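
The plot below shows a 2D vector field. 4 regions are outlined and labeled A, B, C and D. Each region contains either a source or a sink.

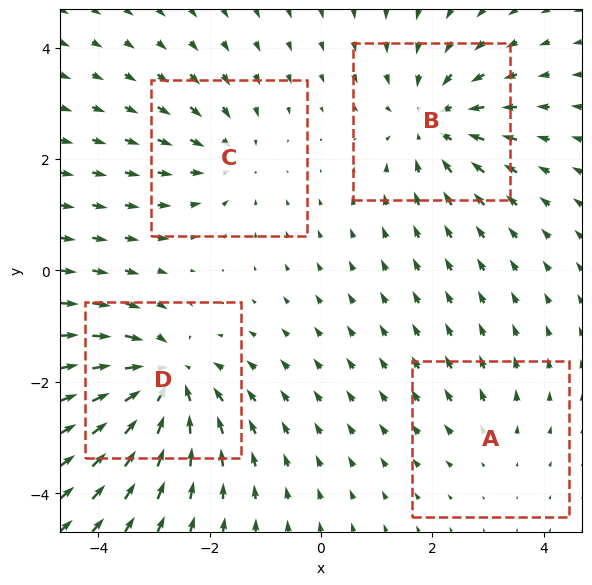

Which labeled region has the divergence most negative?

D

Divergence at each region's feature centre — A: about +2, B: about -5, C: about -3, D: about -6. Region D is most negative.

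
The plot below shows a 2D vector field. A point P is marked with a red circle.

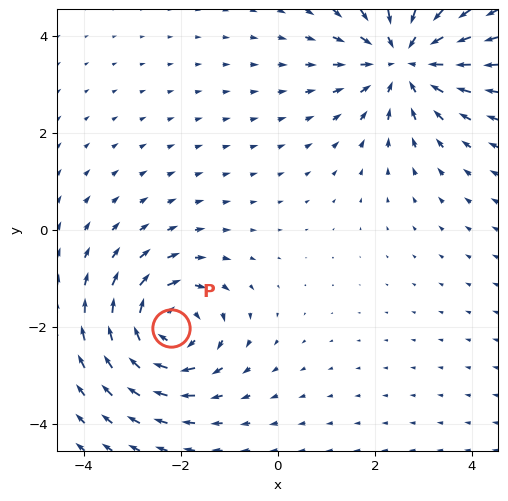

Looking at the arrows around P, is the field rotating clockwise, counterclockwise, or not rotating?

Near P at (-2.2, -2.0) the arrows circulate clockwise. The curl (z-component) there is about -4; negative curl means clockwise rotation.

clockwise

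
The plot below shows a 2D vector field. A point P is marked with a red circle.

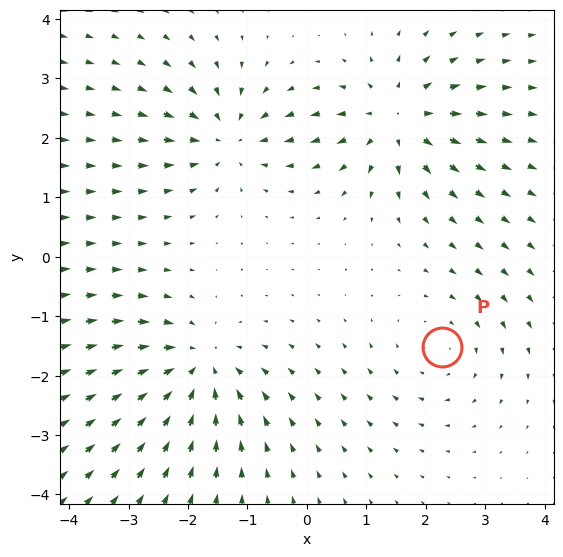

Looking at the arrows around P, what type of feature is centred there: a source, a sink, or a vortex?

vortex

At P (2.3, -1.5) the arrows circulate clockwise. Divergence ≈0, curl about -2 — near-zero divergence with nonzero curl is a vortex.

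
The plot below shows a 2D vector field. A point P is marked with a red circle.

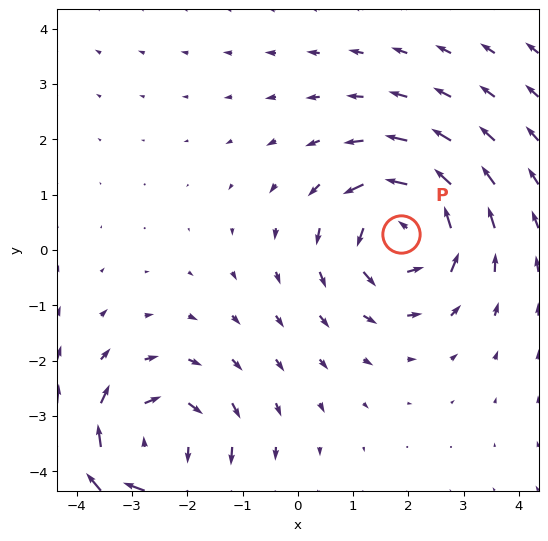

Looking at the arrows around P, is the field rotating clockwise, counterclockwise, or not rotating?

Near P at (1.9, 0.3) the arrows circulate counterclockwise. The curl (z-component) there is about +4; positive curl means counterclockwise rotation.

counterclockwise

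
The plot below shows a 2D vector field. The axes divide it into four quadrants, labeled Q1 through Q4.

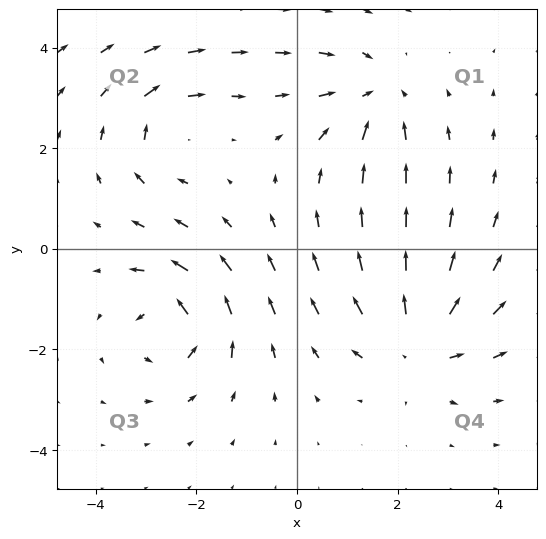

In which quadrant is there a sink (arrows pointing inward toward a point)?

Q1

The sink sits at approximately (1.5, 3.0), which lies in quadrant Q1. The divergence there is about -4, negative as expected for a sink.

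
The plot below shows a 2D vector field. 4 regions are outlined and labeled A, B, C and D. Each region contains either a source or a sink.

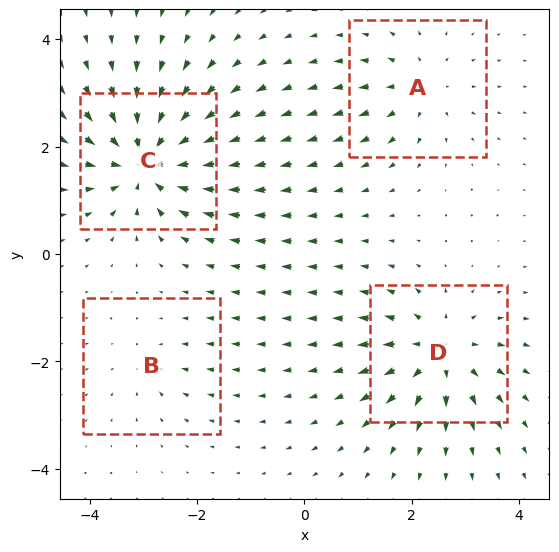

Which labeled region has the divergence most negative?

C

Divergence at each region's feature centre — A: about +4, B: about -2, C: about -8, D: about +6. Region C is most negative.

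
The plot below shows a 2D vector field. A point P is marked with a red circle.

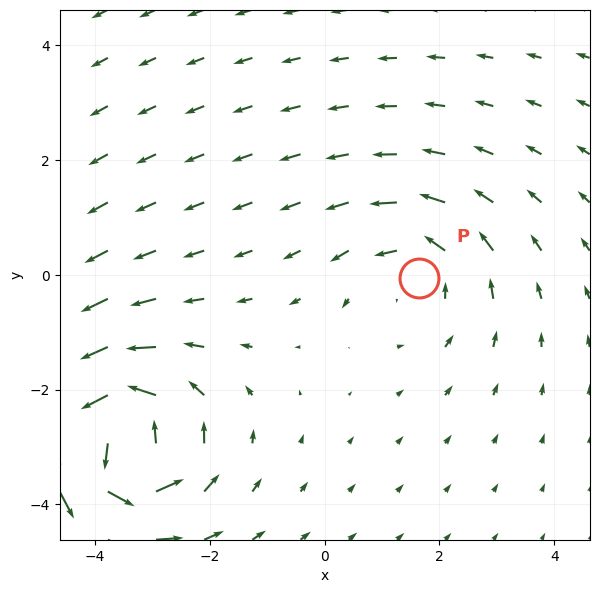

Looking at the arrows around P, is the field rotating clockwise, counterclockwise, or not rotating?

counterclockwise

Near P at (1.6, -0.1) the arrows circulate counterclockwise. The curl (z-component) there is about +2; positive curl means counterclockwise rotation.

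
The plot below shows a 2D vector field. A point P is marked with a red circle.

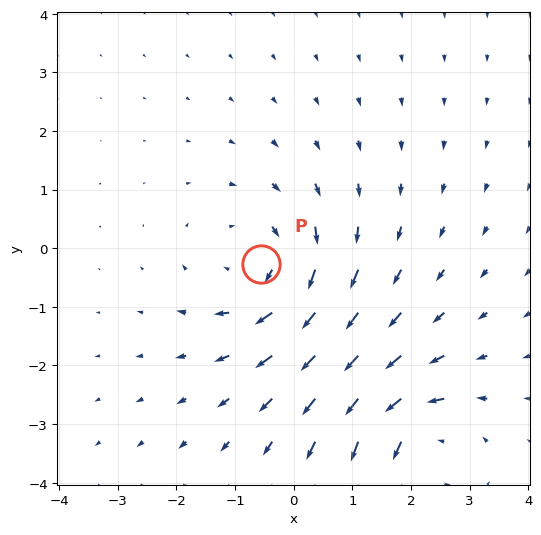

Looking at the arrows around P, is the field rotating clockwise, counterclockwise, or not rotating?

clockwise

Near P at (-0.6, -0.3) the arrows circulate clockwise. The curl (z-component) there is about -4; negative curl means clockwise rotation.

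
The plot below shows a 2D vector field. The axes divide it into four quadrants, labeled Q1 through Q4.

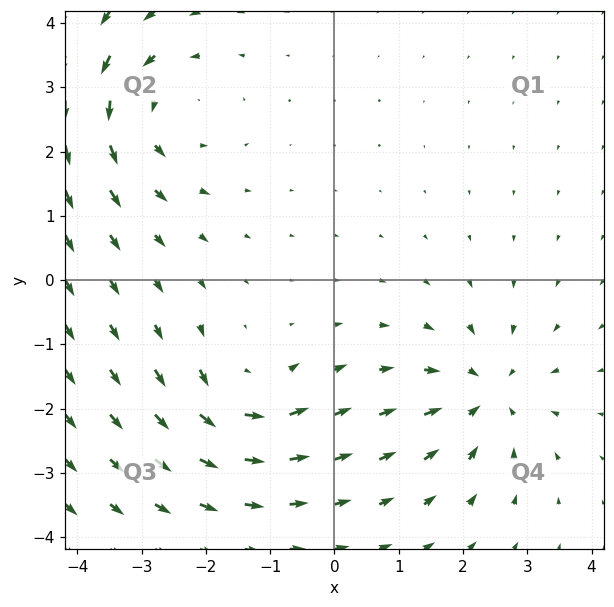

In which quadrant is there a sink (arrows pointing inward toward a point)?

Q4

The sink sits at approximately (2.4, -1.8), which lies in quadrant Q4. The divergence there is about -5, negative as expected for a sink.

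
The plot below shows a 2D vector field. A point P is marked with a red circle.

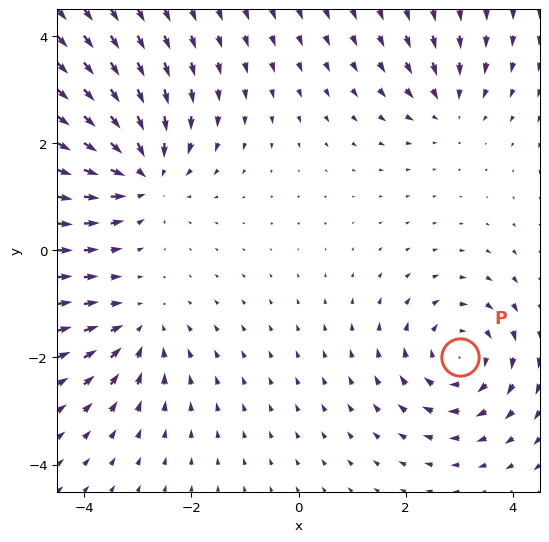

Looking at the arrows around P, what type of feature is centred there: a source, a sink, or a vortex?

At P (3.0, -2.0) the arrows circulate clockwise. Divergence ≈0, curl about -5 — near-zero divergence with nonzero curl is a vortex.

vortex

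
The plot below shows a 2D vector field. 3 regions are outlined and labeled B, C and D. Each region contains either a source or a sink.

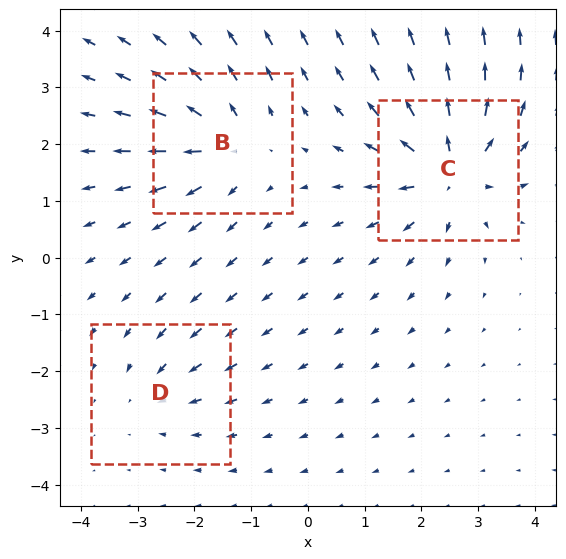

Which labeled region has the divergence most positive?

Divergence at each region's feature centre — B: about +4, C: about +6, D: about -2. Region C is most positive.

C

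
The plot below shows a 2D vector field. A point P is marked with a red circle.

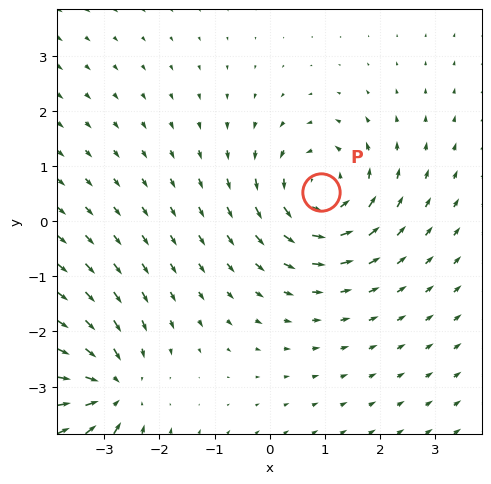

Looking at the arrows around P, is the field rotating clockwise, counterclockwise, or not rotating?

counterclockwise

Near P at (0.9, 0.5) the arrows circulate counterclockwise. The curl (z-component) there is about +4; positive curl means counterclockwise rotation.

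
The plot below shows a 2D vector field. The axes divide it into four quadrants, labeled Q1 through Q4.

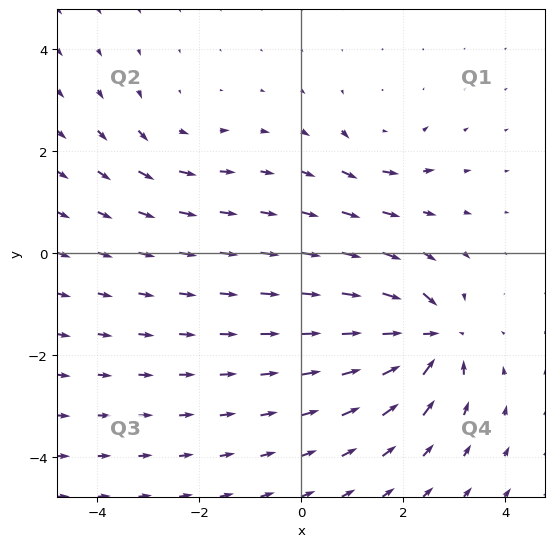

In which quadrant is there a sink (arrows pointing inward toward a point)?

Q4

The sink sits at approximately (2.5, -1.7), which lies in quadrant Q4. The divergence there is about -7, negative as expected for a sink.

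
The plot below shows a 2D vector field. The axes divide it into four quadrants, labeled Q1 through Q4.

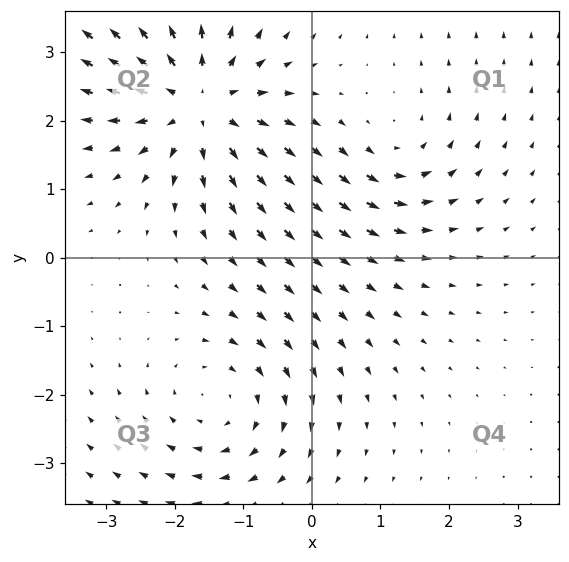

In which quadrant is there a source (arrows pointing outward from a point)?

Q2

The source sits at approximately (-1.7, 2.3), which lies in quadrant Q2. The divergence there is about +5, positive as expected for a source.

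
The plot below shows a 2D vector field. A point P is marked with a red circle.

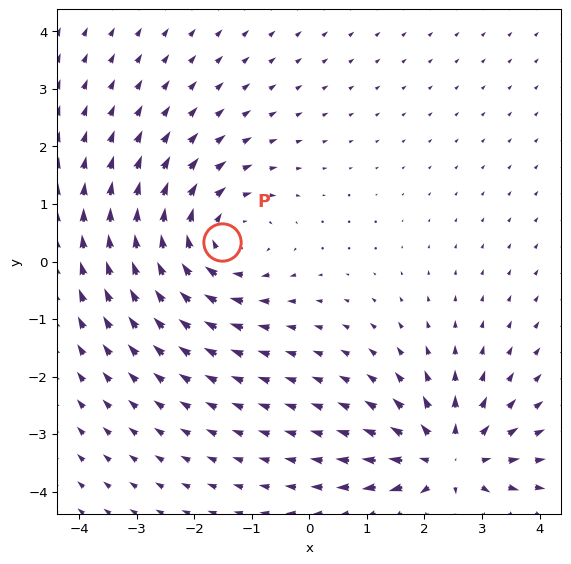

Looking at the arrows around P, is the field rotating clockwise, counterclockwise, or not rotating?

Near P at (-1.5, 0.3) the arrows circulate clockwise. The curl (z-component) there is about -3; negative curl means clockwise rotation.

clockwise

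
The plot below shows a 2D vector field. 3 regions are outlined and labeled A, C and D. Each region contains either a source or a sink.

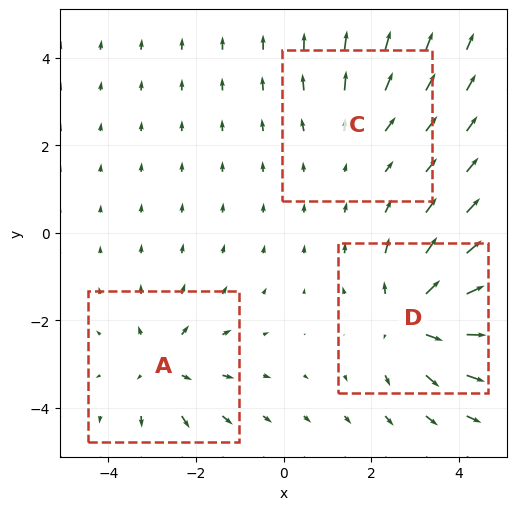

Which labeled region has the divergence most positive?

Divergence at each region's feature centre — A: about +3, C: about +2, D: about +4. Region D is most positive.

D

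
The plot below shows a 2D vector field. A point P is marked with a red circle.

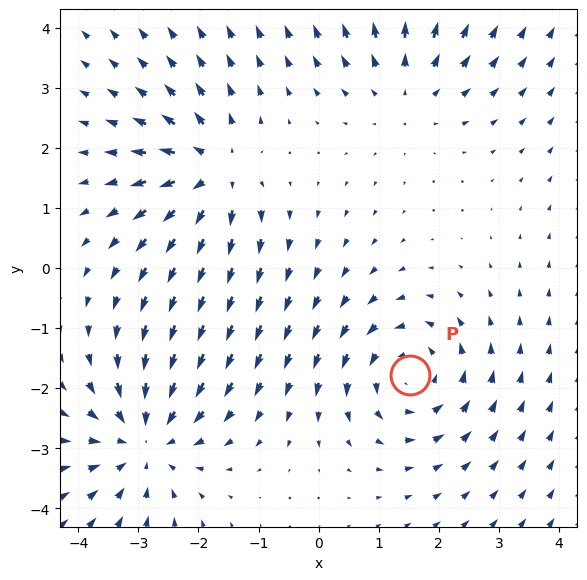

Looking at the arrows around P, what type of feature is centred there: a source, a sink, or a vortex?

At P (1.5, -1.8) the arrows circulate counterclockwise. Divergence ≈0, curl about +4 — near-zero divergence with nonzero curl is a vortex.

vortex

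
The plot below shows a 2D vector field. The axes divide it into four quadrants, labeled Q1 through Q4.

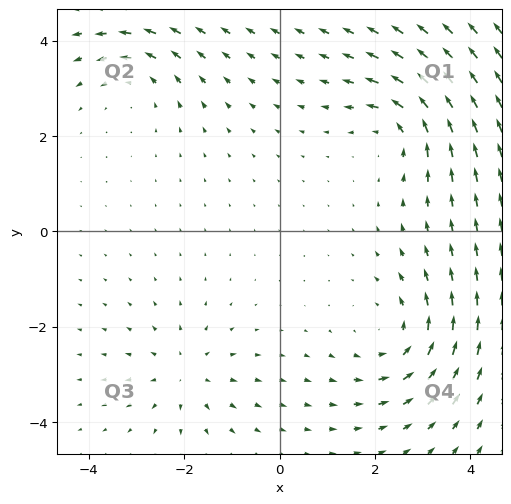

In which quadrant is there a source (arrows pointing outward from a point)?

The source sits at approximately (-2.0, -3.0), which lies in quadrant Q3. The divergence there is about +3, positive as expected for a source.

Q3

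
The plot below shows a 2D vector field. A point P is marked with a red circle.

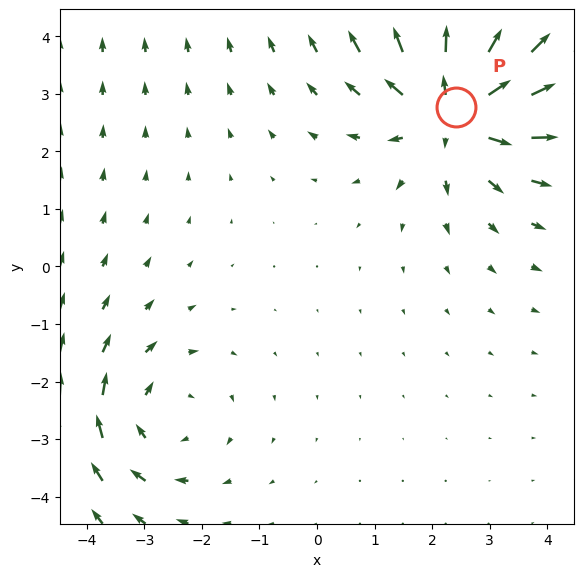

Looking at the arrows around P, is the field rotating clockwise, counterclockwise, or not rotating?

not rotating

Near P at (2.4, 2.8) the arrows show no circulation. The curl there is ≈0.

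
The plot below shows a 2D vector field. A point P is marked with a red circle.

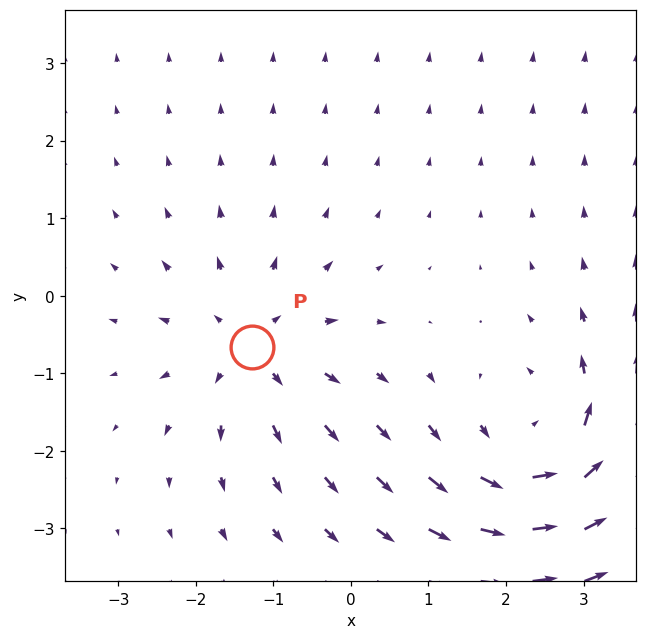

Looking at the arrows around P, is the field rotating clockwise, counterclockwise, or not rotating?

not rotating

Near P at (-1.3, -0.7) the arrows show no circulation. The curl there is ≈0.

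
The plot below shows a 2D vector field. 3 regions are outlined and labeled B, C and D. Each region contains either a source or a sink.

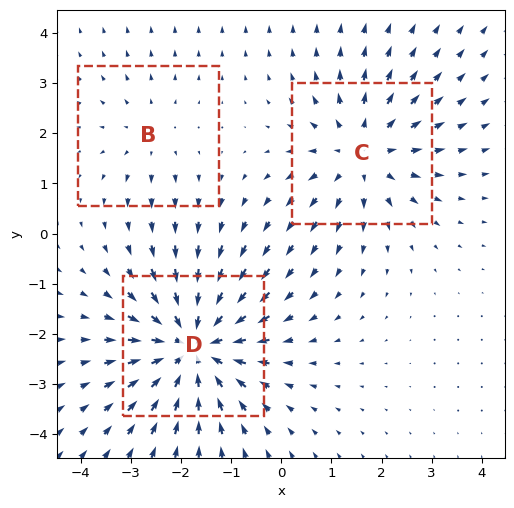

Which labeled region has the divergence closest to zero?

Divergence at each region's feature centre — B: about +2, C: about +3, D: about -4. Region B is closest to zero.

B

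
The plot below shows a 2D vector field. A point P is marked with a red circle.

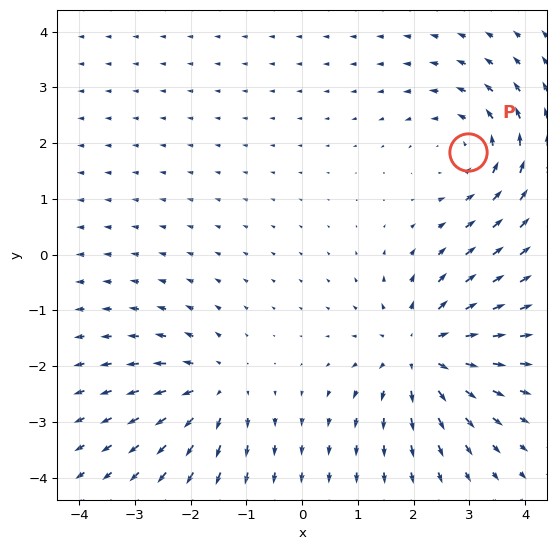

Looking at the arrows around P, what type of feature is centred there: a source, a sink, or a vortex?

vortex

At P (3.0, 1.8) the arrows circulate counterclockwise. Divergence ≈0, curl about +3 — near-zero divergence with nonzero curl is a vortex.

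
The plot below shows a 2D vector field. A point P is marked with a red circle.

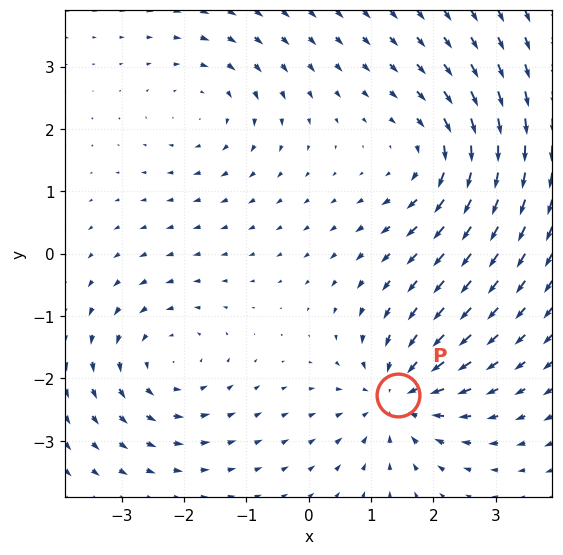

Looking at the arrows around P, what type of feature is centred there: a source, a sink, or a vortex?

sink

At P (1.4, -2.3) the arrows converge inward. Divergence about -5, curl ≈0 — negative divergence with near-zero curl is a sink.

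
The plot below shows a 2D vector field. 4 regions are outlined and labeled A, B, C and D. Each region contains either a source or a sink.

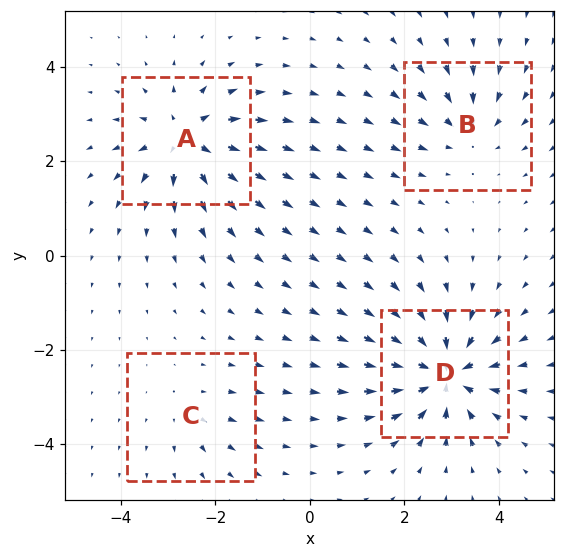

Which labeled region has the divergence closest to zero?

Divergence at each region's feature centre — A: about +7, B: about -4, C: about +3, D: about -8. Region C is closest to zero.

C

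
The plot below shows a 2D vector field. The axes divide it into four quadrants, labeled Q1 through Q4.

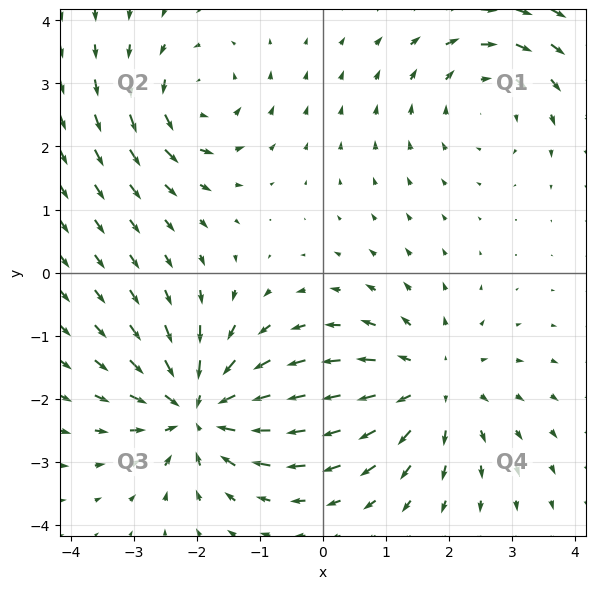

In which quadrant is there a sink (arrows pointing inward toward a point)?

The sink sits at approximately (-2.0, -2.2), which lies in quadrant Q3. The divergence there is about -5, negative as expected for a sink.

Q3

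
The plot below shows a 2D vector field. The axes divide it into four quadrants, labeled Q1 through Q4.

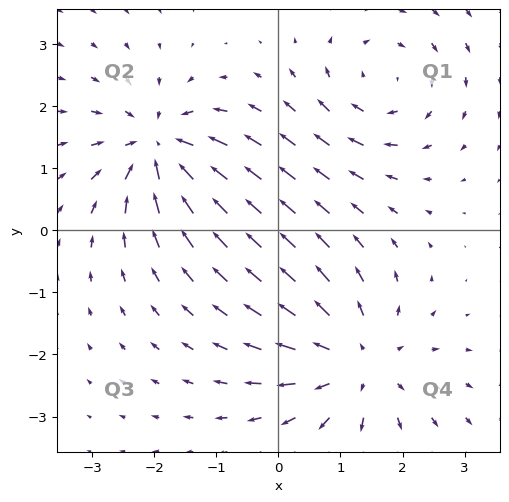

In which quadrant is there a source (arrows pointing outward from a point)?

Q4

The source sits at approximately (1.3, -2.1), which lies in quadrant Q4. The divergence there is about +4, positive as expected for a source.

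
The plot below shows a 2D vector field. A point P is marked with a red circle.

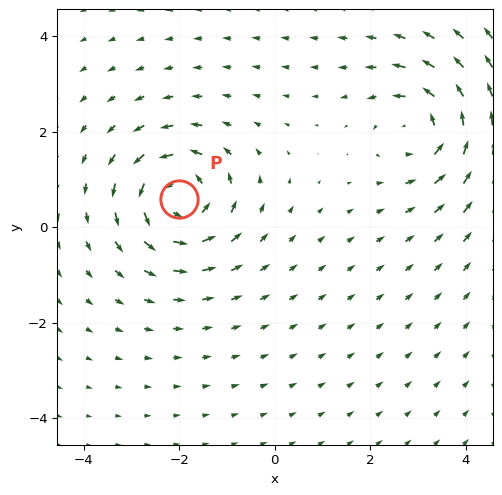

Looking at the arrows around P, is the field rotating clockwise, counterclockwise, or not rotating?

counterclockwise

Near P at (-2.0, 0.6) the arrows circulate counterclockwise. The curl (z-component) there is about +6; positive curl means counterclockwise rotation.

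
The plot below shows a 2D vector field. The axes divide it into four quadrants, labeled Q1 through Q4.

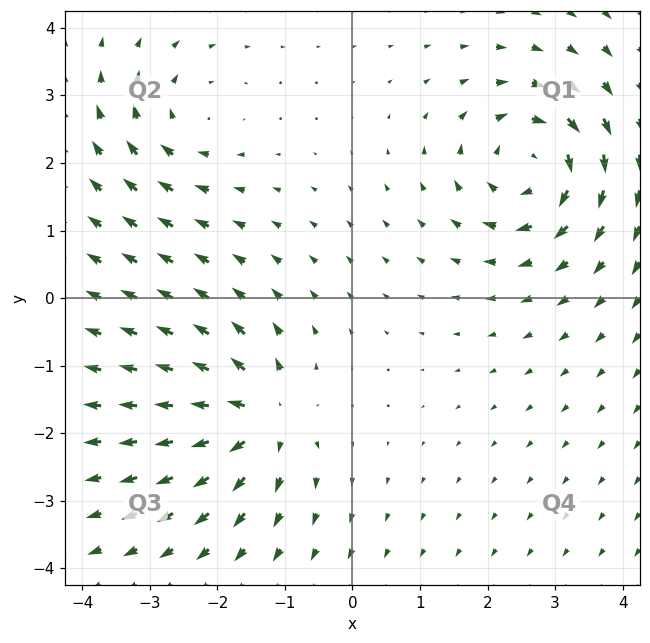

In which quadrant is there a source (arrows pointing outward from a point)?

Q3

The source sits at approximately (-1.4, -1.8), which lies in quadrant Q3. The divergence there is about +6, positive as expected for a source.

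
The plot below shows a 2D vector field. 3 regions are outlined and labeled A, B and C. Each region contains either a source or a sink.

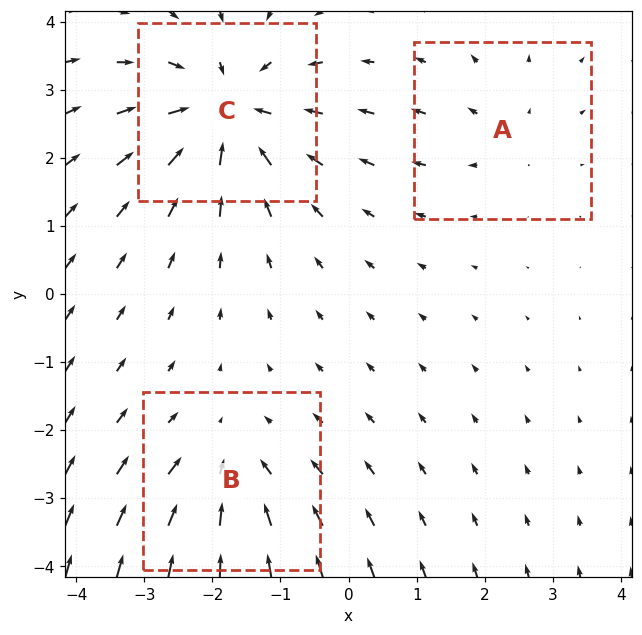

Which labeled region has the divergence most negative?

Divergence at each region's feature centre — A: about +2, B: about -3, C: about -5. Region C is most negative.

C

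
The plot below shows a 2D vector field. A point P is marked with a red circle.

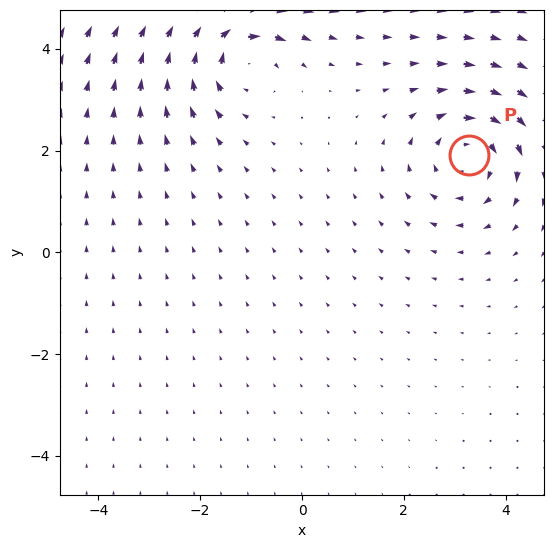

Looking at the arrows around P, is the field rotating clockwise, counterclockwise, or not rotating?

clockwise

Near P at (3.3, 1.9) the arrows circulate clockwise. The curl (z-component) there is about -5; negative curl means clockwise rotation.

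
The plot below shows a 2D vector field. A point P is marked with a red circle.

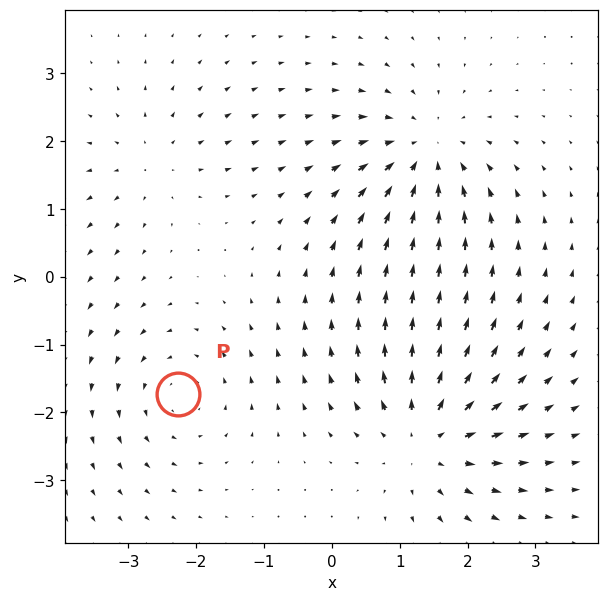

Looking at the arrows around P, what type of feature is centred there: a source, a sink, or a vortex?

At P (-2.3, -1.7) the arrows circulate counterclockwise. Divergence ≈0, curl about +3 — near-zero divergence with nonzero curl is a vortex.

vortex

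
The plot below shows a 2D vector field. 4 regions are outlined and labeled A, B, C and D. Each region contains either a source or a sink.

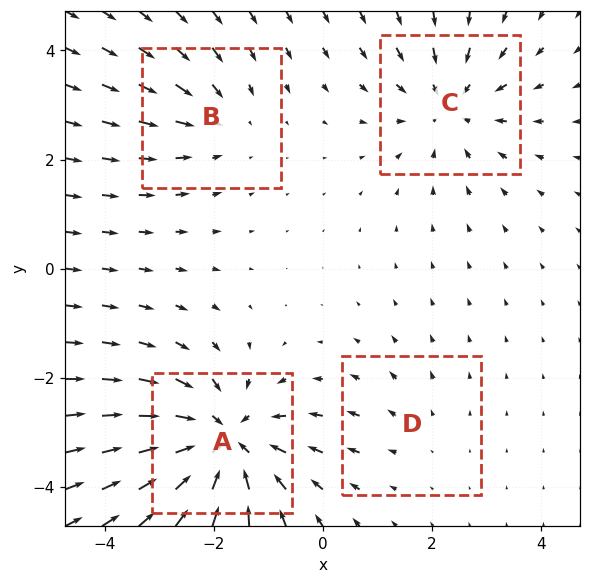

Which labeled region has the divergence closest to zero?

Divergence at each region's feature centre — A: about -6, B: about -3, C: about -4, D: about +1. Region D is closest to zero.

D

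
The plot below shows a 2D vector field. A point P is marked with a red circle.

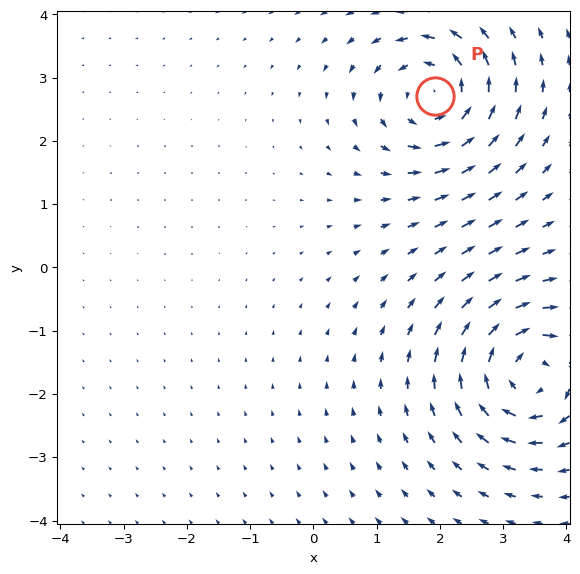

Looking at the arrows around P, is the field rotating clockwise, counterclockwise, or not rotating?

Near P at (1.9, 2.7) the arrows circulate counterclockwise. The curl (z-component) there is about +5; positive curl means counterclockwise rotation.

counterclockwise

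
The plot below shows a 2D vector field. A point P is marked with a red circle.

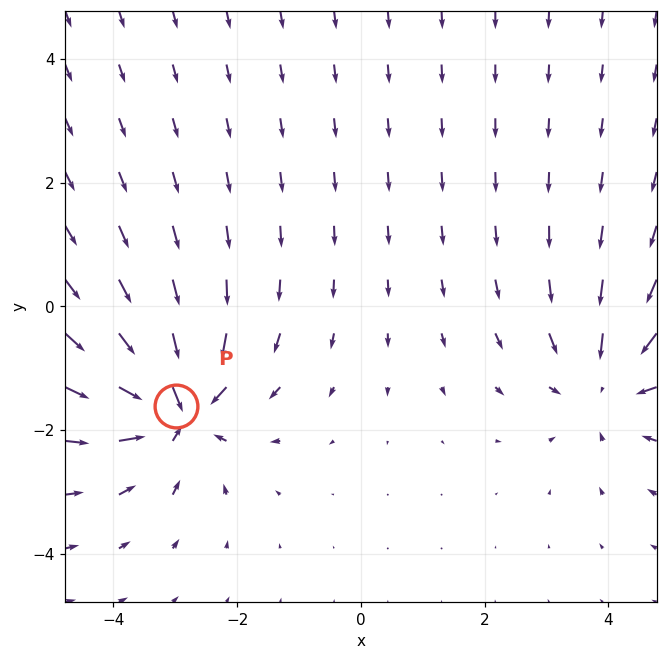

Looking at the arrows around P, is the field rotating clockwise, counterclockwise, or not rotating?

not rotating

Near P at (-3.0, -1.6) the arrows show no circulation. The curl there is ≈0.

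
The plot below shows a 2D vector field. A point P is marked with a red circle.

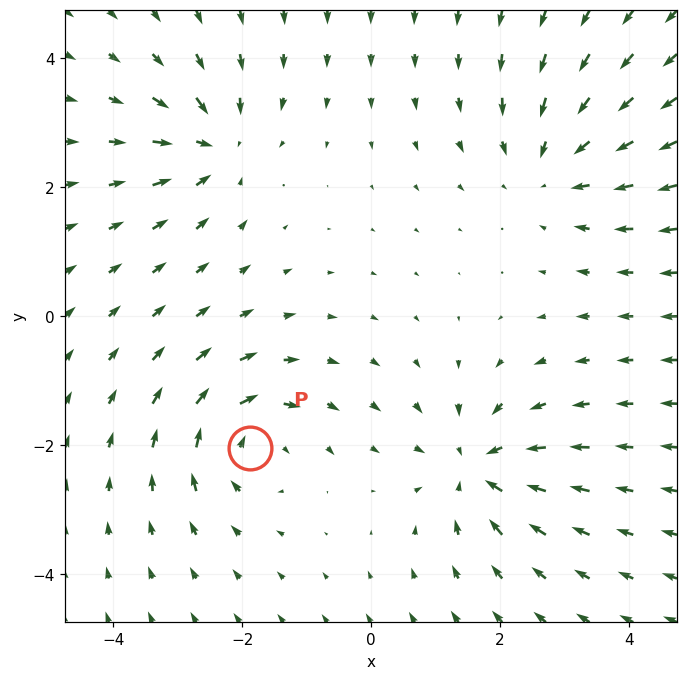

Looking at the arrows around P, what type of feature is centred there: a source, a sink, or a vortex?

At P (-1.9, -2.0) the arrows circulate clockwise. Divergence ≈0, curl about -6 — near-zero divergence with nonzero curl is a vortex.

vortex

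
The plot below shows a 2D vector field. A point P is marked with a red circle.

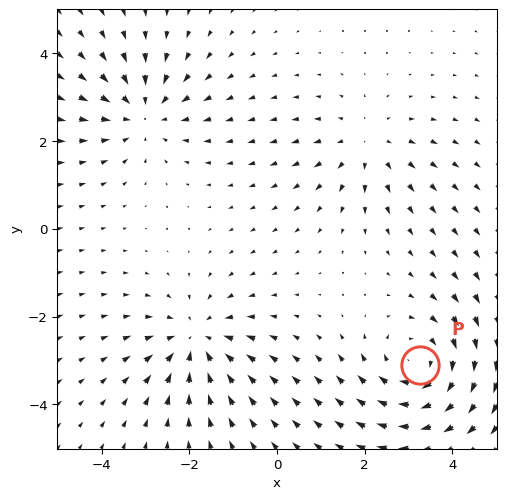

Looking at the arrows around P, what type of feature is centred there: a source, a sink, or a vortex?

vortex

At P (3.3, -3.1) the arrows circulate clockwise. Divergence ≈0, curl about -4 — near-zero divergence with nonzero curl is a vortex.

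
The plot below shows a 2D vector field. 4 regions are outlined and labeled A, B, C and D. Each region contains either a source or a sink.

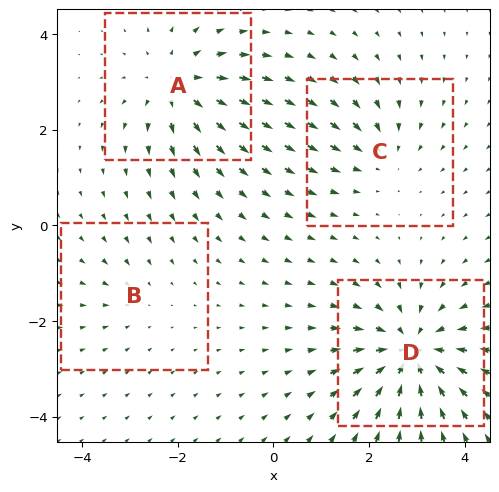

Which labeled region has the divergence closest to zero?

Divergence at each region's feature centre — A: about +5, B: about -2, C: about -4, D: about -7. Region B is closest to zero.

B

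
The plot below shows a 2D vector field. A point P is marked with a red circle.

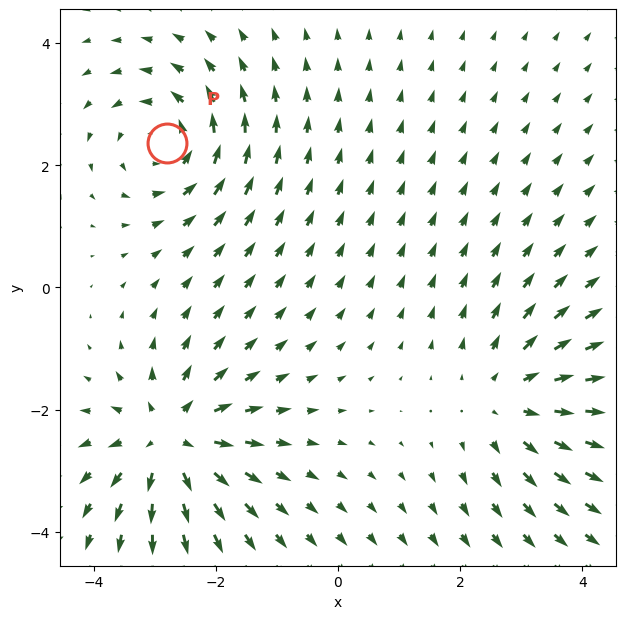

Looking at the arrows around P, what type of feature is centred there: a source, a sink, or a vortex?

vortex

At P (-2.8, 2.4) the arrows circulate counterclockwise. Divergence ≈0, curl about +4 — near-zero divergence with nonzero curl is a vortex.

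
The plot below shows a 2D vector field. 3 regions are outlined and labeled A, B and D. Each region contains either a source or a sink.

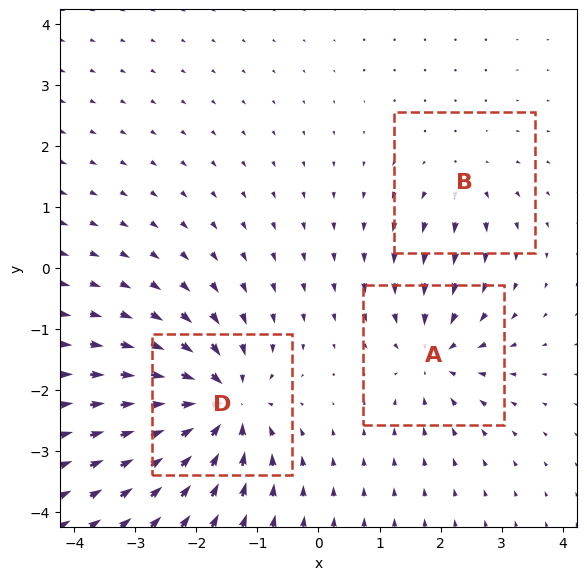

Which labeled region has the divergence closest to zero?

B

Divergence at each region's feature centre — A: about -4, B: about +2, D: about -6. Region B is closest to zero.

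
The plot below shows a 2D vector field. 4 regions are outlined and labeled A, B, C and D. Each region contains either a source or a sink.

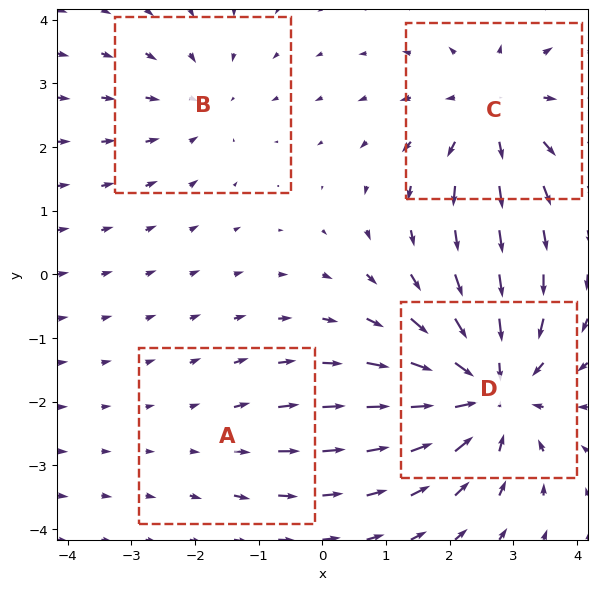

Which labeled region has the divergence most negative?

D

Divergence at each region's feature centre — A: about +2, B: about -3, C: about +4, D: about -6. Region D is most negative.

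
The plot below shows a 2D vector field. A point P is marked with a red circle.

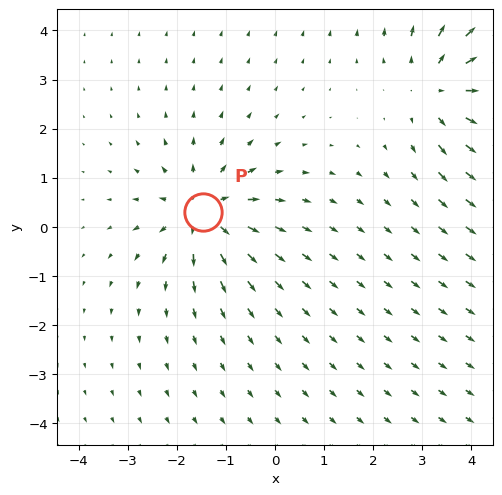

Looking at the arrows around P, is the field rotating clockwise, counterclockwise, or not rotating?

Near P at (-1.5, 0.3) the arrows show no circulation. The curl there is ≈0.

not rotating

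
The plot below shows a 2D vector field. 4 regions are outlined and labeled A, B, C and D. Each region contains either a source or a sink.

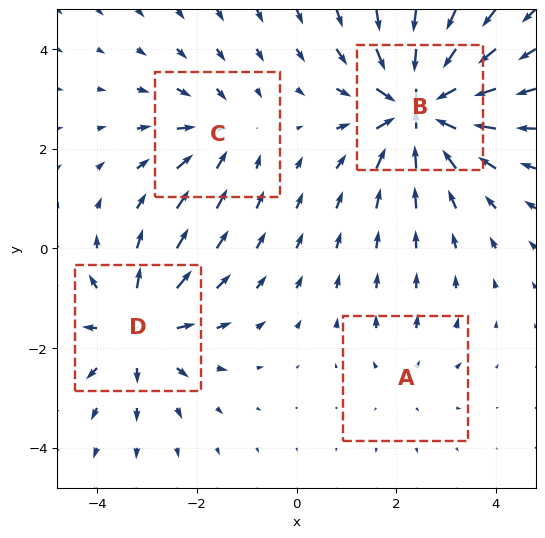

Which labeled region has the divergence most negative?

B

Divergence at each region's feature centre — A: about +2, B: about -8, C: about -4, D: about +5. Region B is most negative.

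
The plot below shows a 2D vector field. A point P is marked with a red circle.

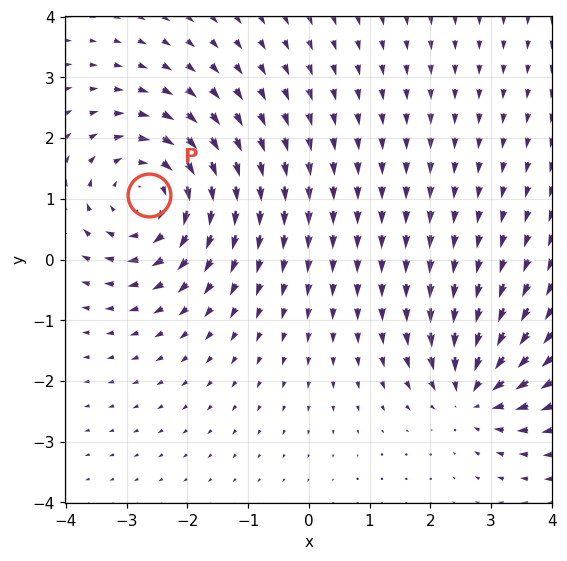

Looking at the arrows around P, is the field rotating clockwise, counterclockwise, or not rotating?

Near P at (-2.6, 1.1) the arrows circulate clockwise. The curl (z-component) there is about -4; negative curl means clockwise rotation.

clockwise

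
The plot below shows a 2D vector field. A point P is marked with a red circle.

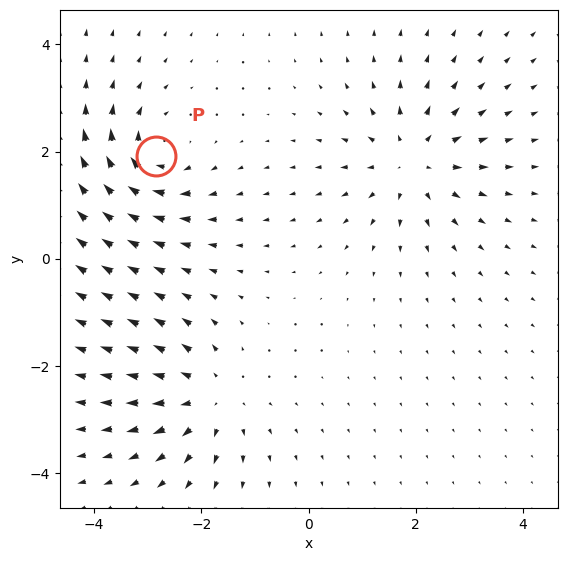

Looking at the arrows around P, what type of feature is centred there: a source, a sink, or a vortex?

vortex

At P (-2.8, 1.9) the arrows circulate clockwise. Divergence ≈0, curl about -6 — near-zero divergence with nonzero curl is a vortex.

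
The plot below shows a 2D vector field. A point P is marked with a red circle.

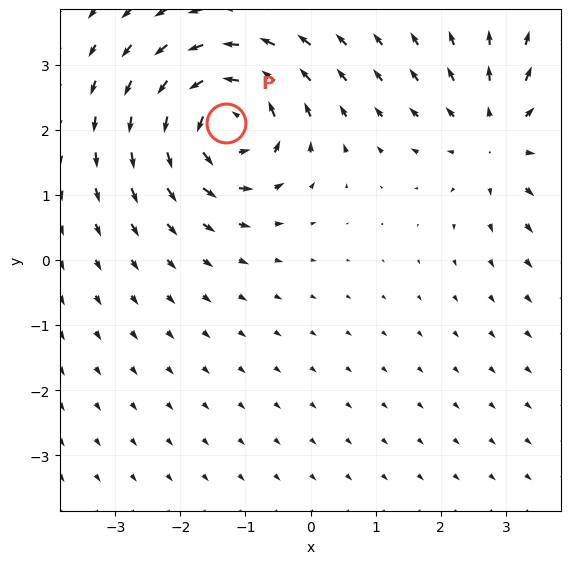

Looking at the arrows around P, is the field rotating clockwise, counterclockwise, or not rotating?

counterclockwise

Near P at (-1.3, 2.1) the arrows circulate counterclockwise. The curl (z-component) there is about +6; positive curl means counterclockwise rotation.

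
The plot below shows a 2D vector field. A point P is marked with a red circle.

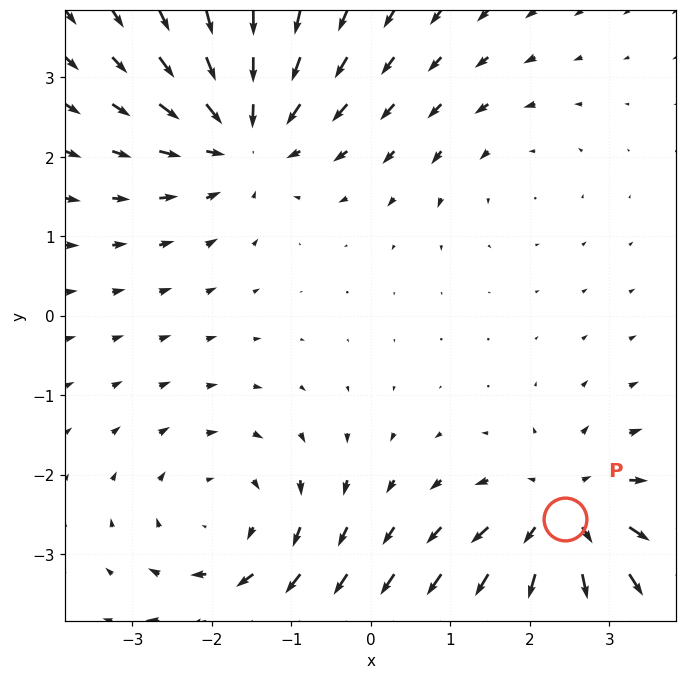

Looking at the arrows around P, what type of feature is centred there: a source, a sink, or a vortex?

At P (2.4, -2.6) the arrows spread outward. Divergence about +6, curl ≈0 — positive divergence with near-zero curl is a source.

source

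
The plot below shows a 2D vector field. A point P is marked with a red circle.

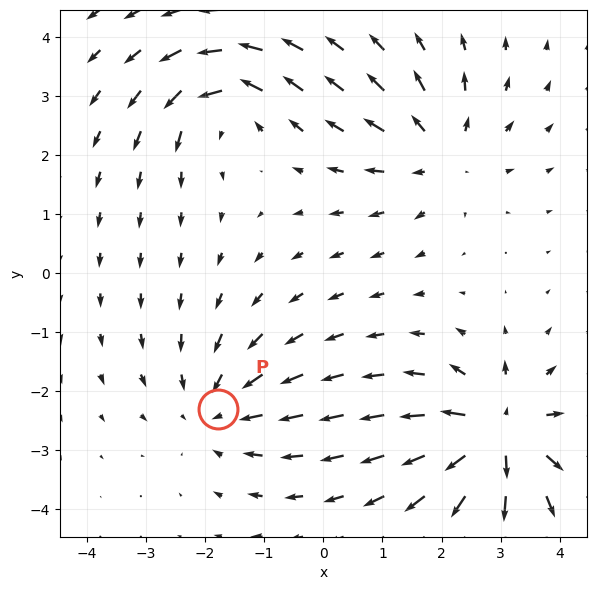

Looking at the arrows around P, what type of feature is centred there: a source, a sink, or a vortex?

sink

At P (-1.8, -2.3) the arrows converge inward. Divergence about -3, curl ≈0 — negative divergence with near-zero curl is a sink.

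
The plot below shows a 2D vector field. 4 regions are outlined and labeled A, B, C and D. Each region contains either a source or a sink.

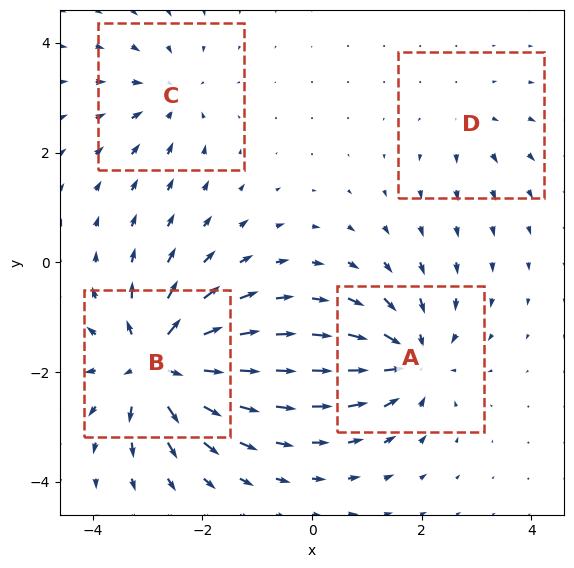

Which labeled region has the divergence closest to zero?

D

Divergence at each region's feature centre — A: about -6, B: about +8, C: about -4, D: about +2. Region D is closest to zero.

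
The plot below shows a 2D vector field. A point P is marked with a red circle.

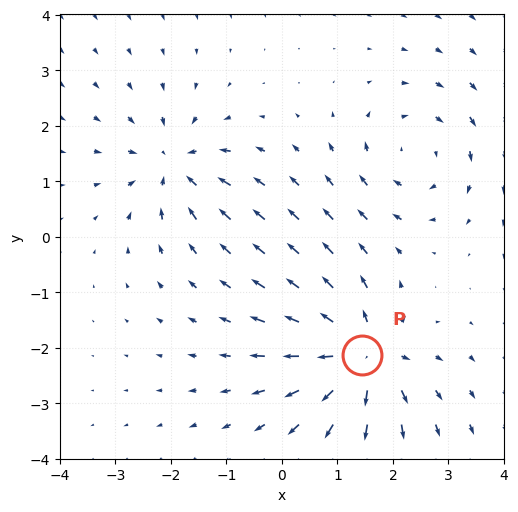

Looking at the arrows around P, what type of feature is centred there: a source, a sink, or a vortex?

source

At P (1.4, -2.1) the arrows spread outward. Divergence about +5, curl ≈0 — positive divergence with near-zero curl is a source.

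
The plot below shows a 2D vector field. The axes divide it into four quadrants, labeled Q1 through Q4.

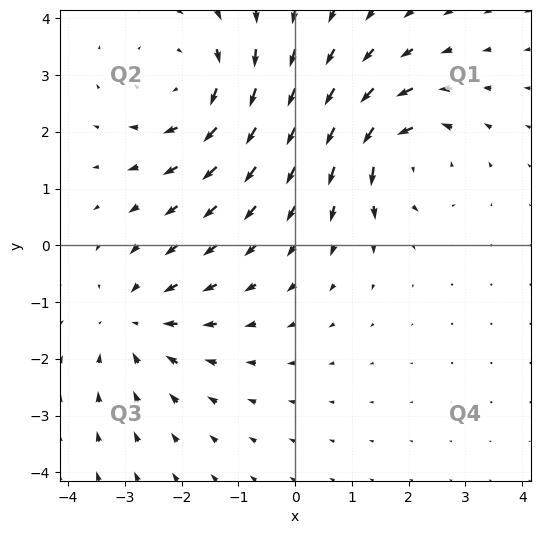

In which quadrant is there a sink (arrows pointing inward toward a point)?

Q3

The sink sits at approximately (-2.8, -1.3), which lies in quadrant Q3. The divergence there is about -3, negative as expected for a sink.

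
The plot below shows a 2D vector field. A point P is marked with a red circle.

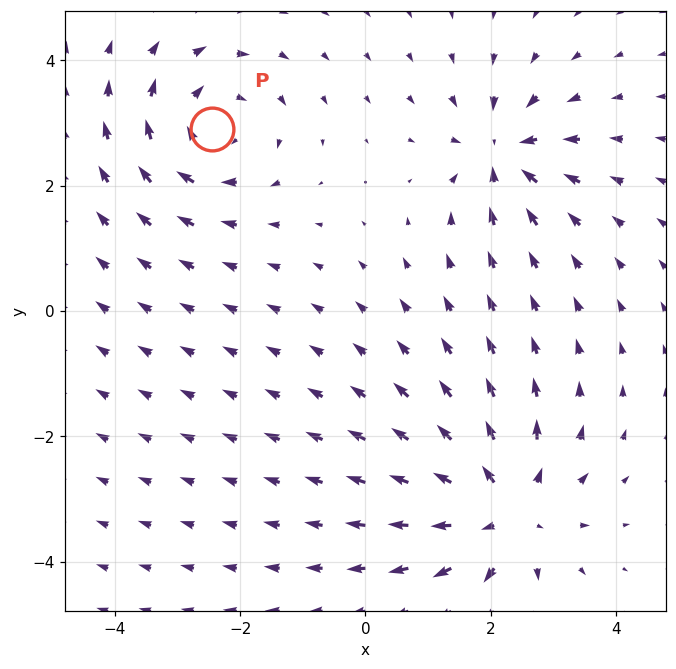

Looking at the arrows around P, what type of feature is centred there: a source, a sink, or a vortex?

vortex

At P (-2.5, 2.9) the arrows circulate clockwise. Divergence ≈0, curl about -4 — near-zero divergence with nonzero curl is a vortex.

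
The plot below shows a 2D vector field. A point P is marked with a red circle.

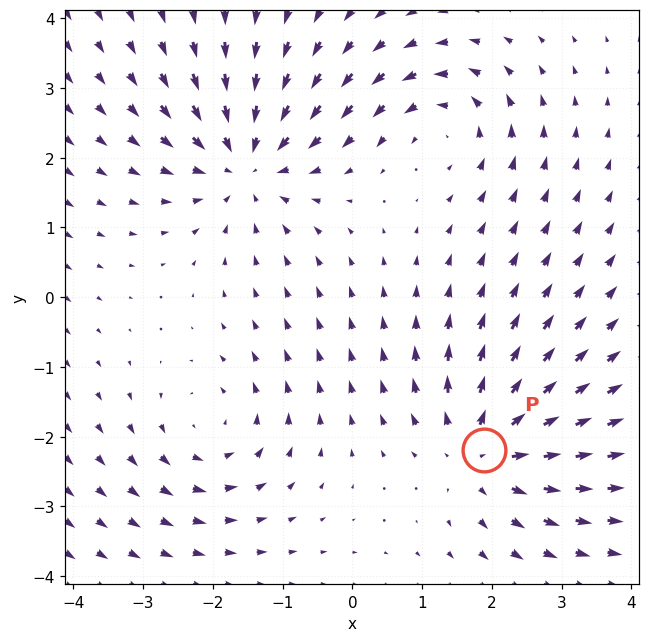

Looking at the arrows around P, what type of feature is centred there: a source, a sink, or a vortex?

source

At P (1.9, -2.2) the arrows spread outward. Divergence about +4, curl ≈0 — positive divergence with near-zero curl is a source.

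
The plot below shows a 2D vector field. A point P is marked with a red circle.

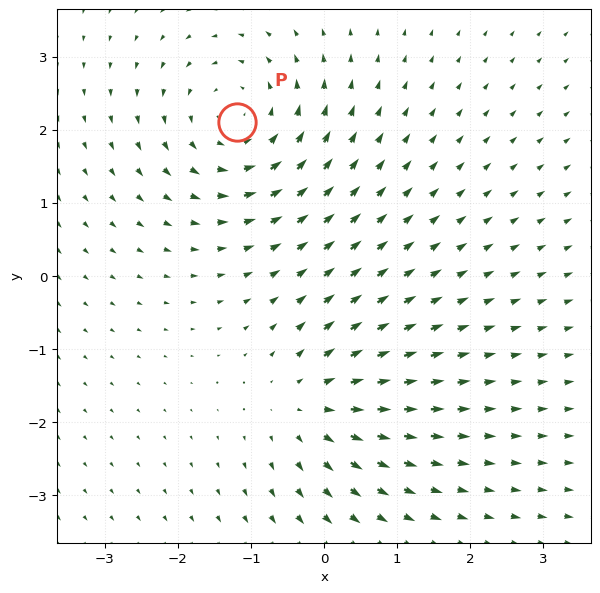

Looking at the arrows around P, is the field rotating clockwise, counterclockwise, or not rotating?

counterclockwise

Near P at (-1.2, 2.1) the arrows circulate counterclockwise. The curl (z-component) there is about +4; positive curl means counterclockwise rotation.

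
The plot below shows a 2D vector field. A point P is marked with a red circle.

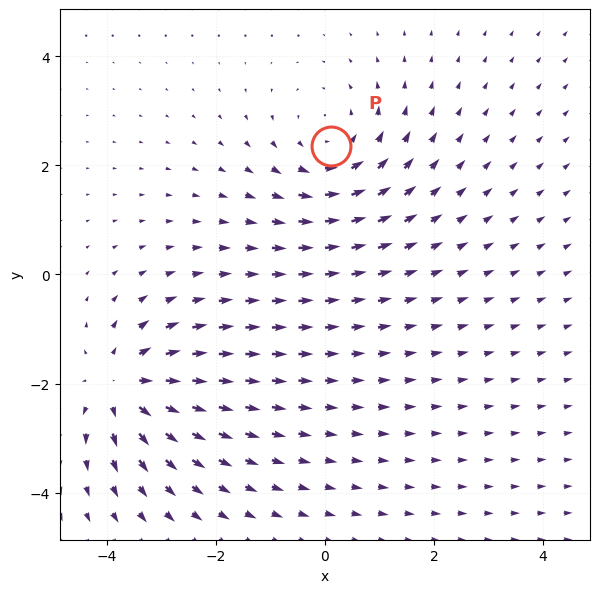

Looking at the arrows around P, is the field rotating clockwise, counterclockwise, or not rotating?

Near P at (0.1, 2.4) the arrows circulate counterclockwise. The curl (z-component) there is about +4; positive curl means counterclockwise rotation.

counterclockwise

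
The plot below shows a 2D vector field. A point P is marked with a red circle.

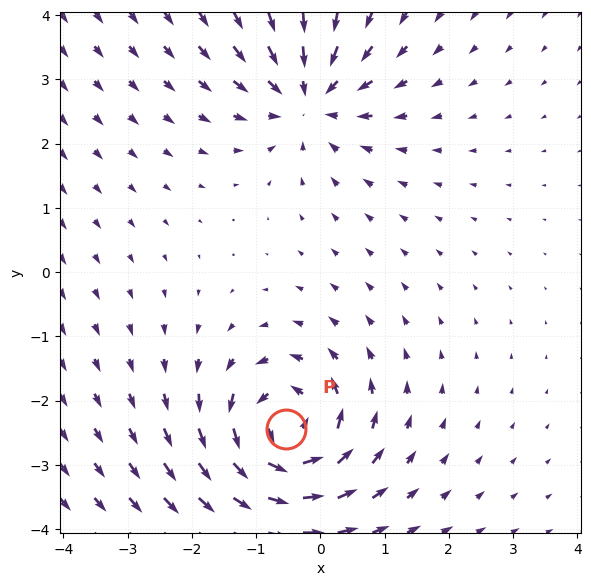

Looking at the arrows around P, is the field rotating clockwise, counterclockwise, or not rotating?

Near P at (-0.5, -2.4) the arrows circulate counterclockwise. The curl (z-component) there is about +7; positive curl means counterclockwise rotation.

counterclockwise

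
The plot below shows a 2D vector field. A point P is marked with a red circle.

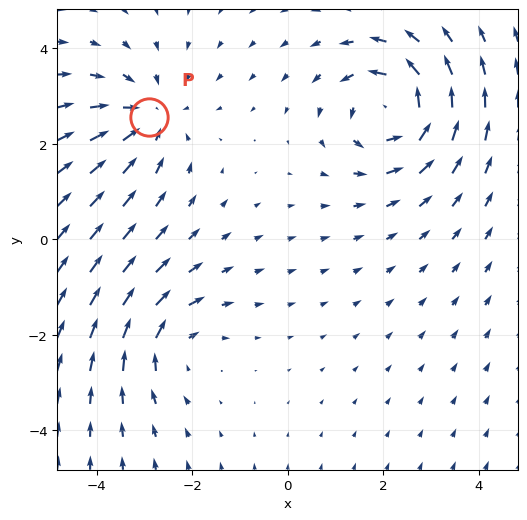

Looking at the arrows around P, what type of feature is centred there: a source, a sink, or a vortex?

sink

At P (-2.9, 2.6) the arrows converge inward. Divergence about -3, curl ≈0 — negative divergence with near-zero curl is a sink.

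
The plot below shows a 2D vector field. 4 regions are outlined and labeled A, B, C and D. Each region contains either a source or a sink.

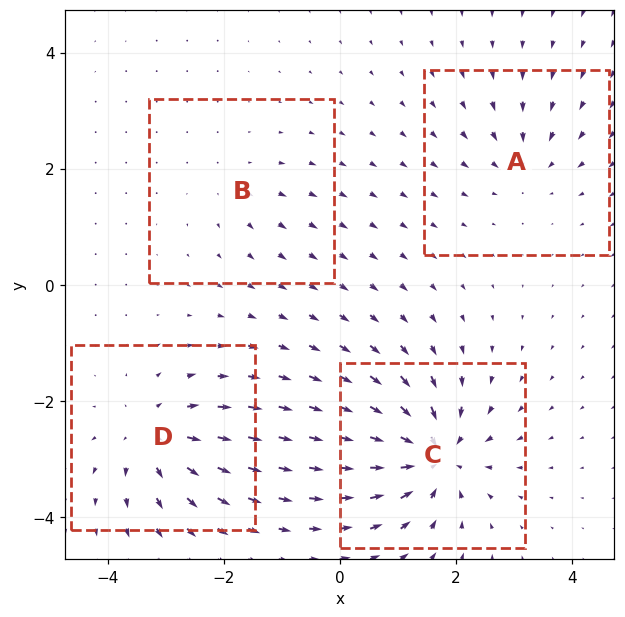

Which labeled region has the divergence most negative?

C

Divergence at each region's feature centre — A: about -4, B: about +3, C: about -8, D: about +6. Region C is most negative.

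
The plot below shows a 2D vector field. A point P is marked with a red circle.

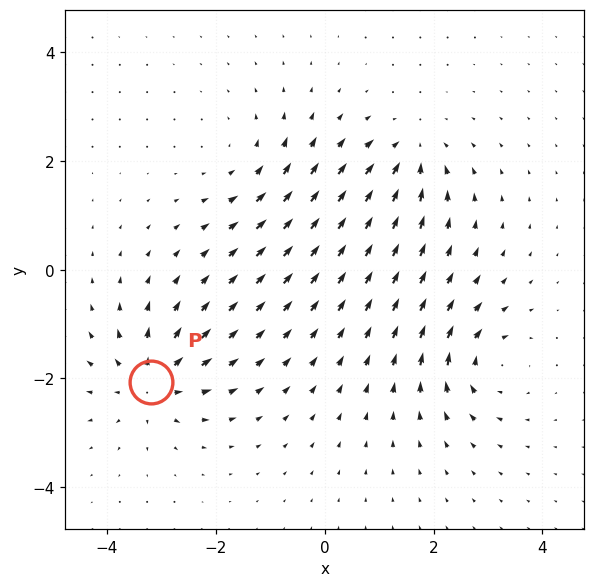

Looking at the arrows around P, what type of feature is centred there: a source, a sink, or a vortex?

source

At P (-3.2, -2.1) the arrows spread outward. Divergence about +6, curl ≈0 — positive divergence with near-zero curl is a source.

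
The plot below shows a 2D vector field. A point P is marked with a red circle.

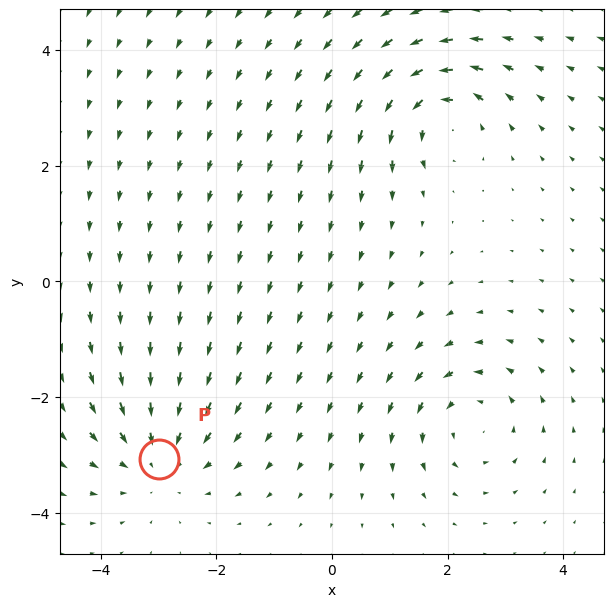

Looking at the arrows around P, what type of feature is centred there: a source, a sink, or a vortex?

sink

At P (-3.0, -3.1) the arrows converge inward. Divergence about -3, curl ≈0 — negative divergence with near-zero curl is a sink.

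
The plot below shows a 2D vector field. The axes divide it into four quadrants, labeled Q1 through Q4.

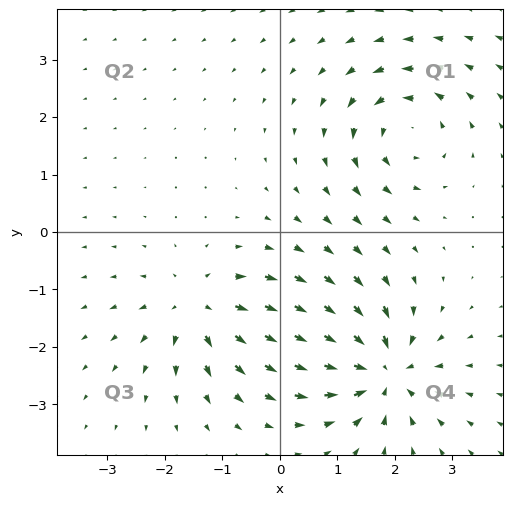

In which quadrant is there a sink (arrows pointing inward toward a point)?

The sink sits at approximately (1.8, -2.4), which lies in quadrant Q4. The divergence there is about -6, negative as expected for a sink.

Q4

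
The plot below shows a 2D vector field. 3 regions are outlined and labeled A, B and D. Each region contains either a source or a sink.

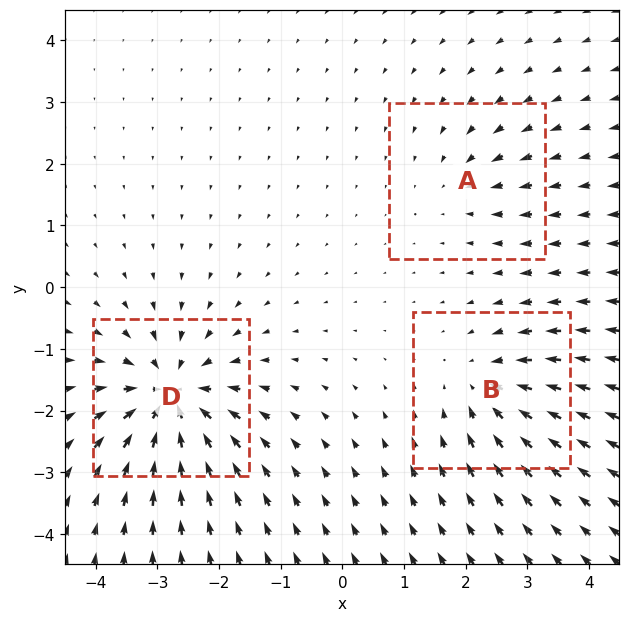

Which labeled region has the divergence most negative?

D

Divergence at each region's feature centre — A: about -2, B: about -4, D: about -6. Region D is most negative.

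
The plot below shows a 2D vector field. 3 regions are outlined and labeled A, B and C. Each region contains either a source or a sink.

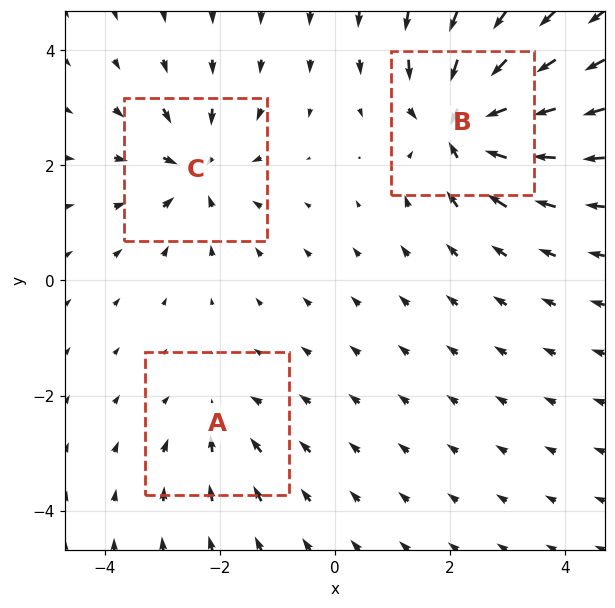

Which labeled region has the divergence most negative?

B

Divergence at each region's feature centre — A: about -2, B: about -6, C: about -4. Region B is most negative.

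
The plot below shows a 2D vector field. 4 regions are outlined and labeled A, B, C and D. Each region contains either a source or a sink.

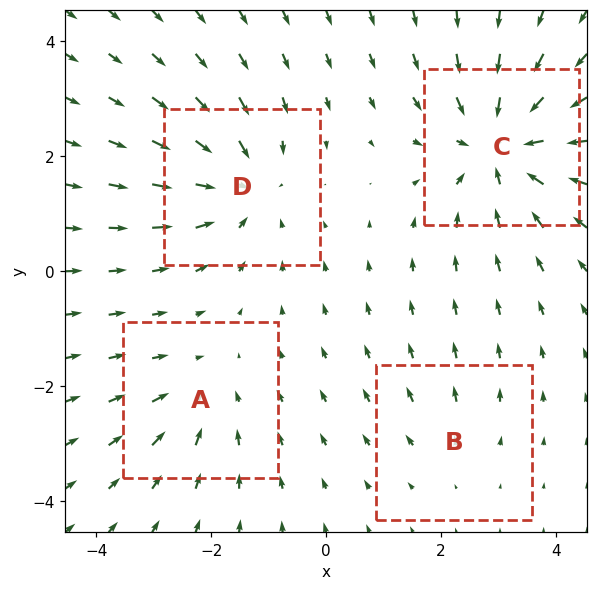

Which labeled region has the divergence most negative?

Divergence at each region's feature centre — A: about -3, B: about +2, C: about -6, D: about -5. Region C is most negative.

C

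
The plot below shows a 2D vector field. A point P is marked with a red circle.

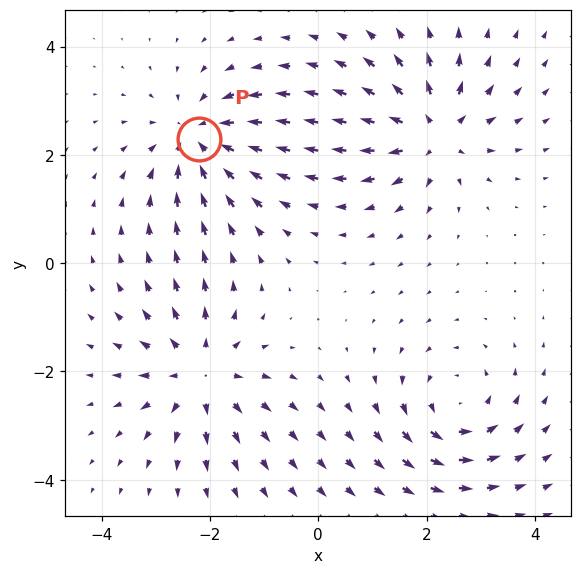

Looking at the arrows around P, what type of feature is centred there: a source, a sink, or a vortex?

sink

At P (-2.2, 2.3) the arrows converge inward. Divergence about -5, curl ≈0 — negative divergence with near-zero curl is a sink.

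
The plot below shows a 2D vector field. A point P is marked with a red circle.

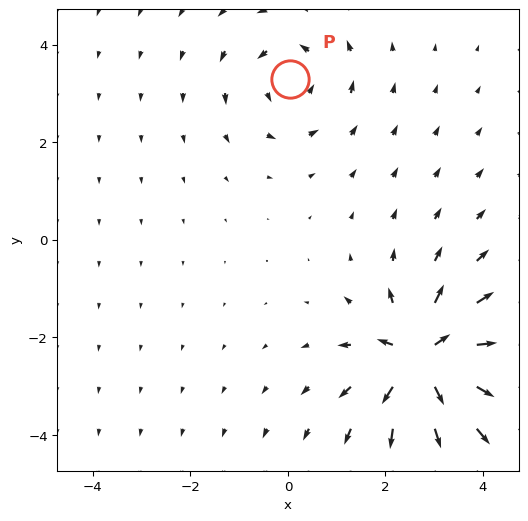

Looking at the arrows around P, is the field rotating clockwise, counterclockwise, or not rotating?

counterclockwise

Near P at (0.0, 3.3) the arrows circulate counterclockwise. The curl (z-component) there is about +3; positive curl means counterclockwise rotation.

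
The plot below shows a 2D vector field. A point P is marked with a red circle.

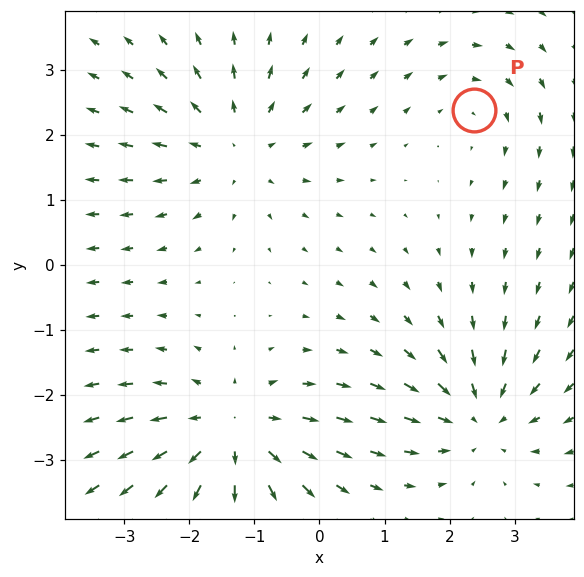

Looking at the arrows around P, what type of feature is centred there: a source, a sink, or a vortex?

vortex

At P (2.4, 2.4) the arrows circulate clockwise. Divergence ≈0, curl about -2 — near-zero divergence with nonzero curl is a vortex.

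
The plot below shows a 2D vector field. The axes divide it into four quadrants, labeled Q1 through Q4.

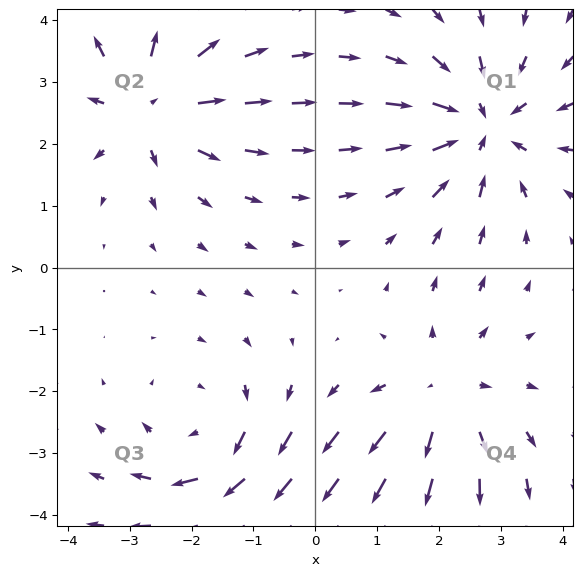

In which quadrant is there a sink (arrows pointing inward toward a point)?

The sink sits at approximately (2.7, 2.3), which lies in quadrant Q1. The divergence there is about -3, negative as expected for a sink.

Q1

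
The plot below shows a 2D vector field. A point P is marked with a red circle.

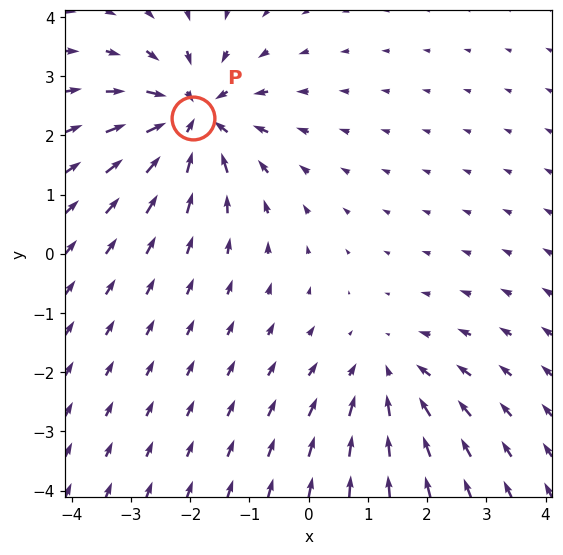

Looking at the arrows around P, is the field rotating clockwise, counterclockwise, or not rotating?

Near P at (-1.9, 2.3) the arrows show no circulation. The curl there is ≈0.

not rotating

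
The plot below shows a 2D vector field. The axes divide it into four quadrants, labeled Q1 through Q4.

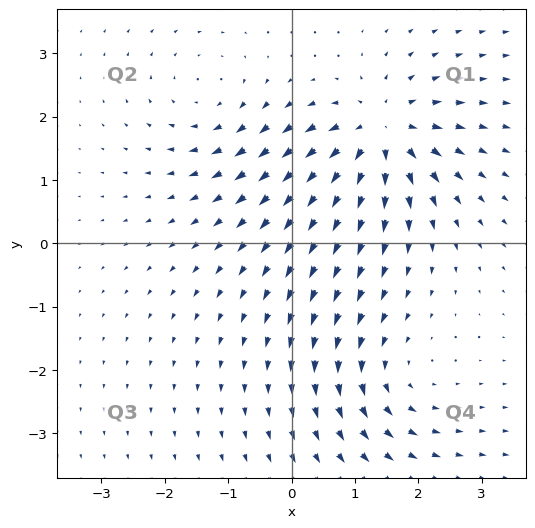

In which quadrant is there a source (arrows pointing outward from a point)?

Q1

The source sits at approximately (1.4, 1.7), which lies in quadrant Q1. The divergence there is about +7, positive as expected for a source.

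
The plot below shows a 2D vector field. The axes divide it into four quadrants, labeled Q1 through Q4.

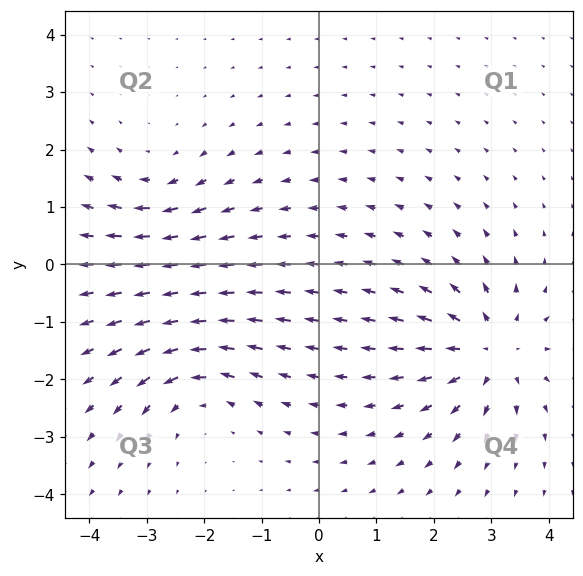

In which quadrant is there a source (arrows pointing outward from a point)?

The source sits at approximately (3.0, -1.5), which lies in quadrant Q4. The divergence there is about +5, positive as expected for a source.

Q4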